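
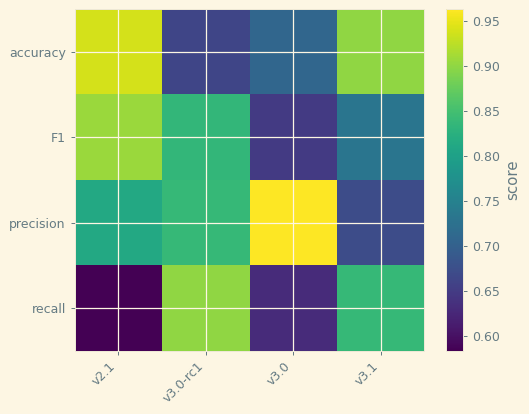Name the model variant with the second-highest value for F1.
Top 3 for F1: v2.1 ≈ 0.90, v3.0-rc1 ≈ 0.85, v3.1 ≈ 0.75.

v3.0-rc1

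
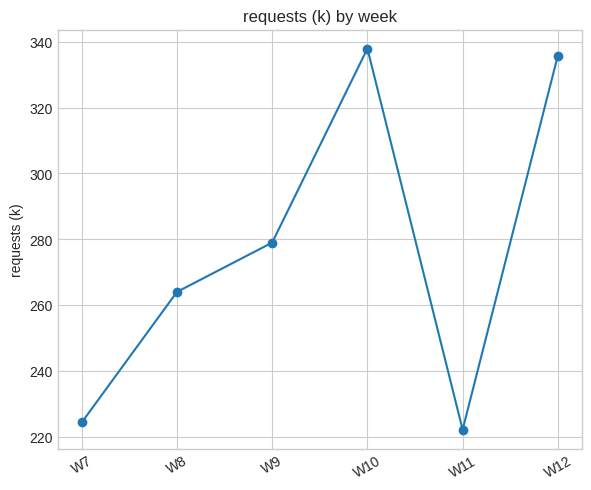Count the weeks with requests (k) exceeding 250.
4

Above 250: W8, W9, W10, W12.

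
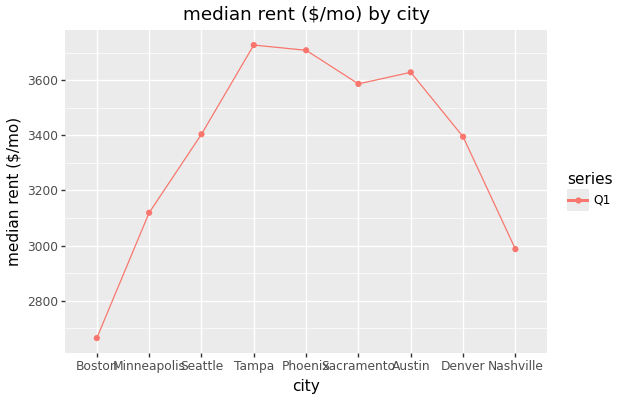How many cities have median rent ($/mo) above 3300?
6

Above 3300: Seattle, Tampa, Phoenix, Sacramento, Austin, Denver.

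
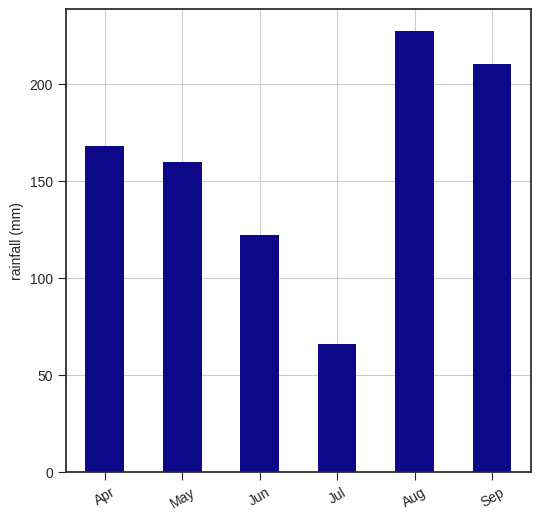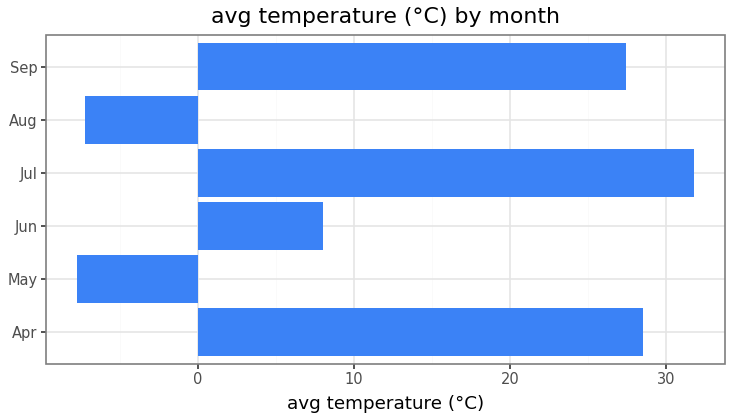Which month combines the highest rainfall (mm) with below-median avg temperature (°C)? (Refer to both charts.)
Chart 2 median avg temperature (°C) ≈ 20; below-median months: May, Jun, Aug. Among those, Aug has the highest rainfall (mm) (≈ 225).

Aug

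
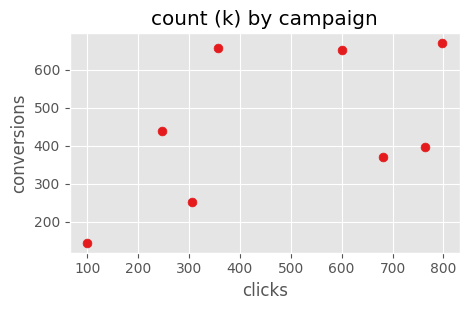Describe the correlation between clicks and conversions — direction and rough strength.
positive, moderate

Points are positively correlated; moderate (|r| ≈ 0.5).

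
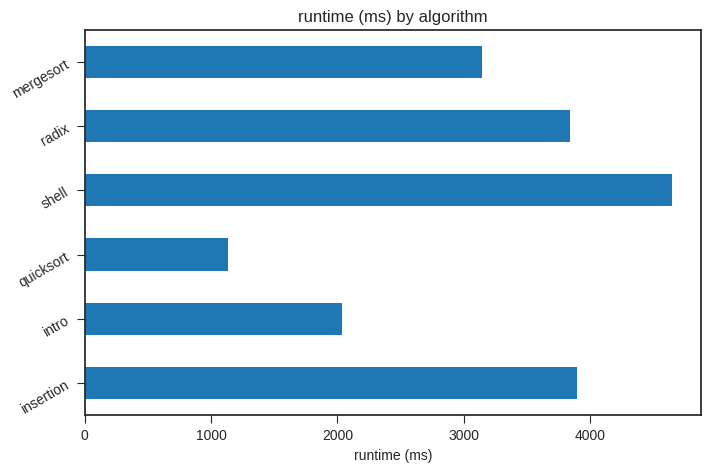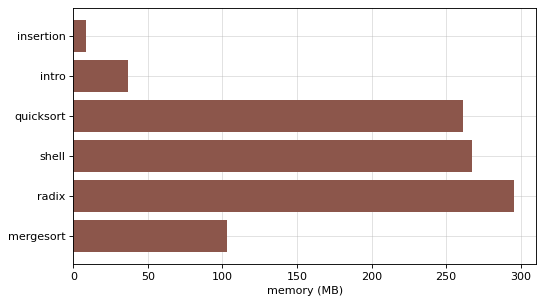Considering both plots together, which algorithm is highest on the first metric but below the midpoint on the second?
insertion

Chart 2 median memory (MB) ≈ 200; below-median algorithms: insertion, intro, mergesort. Among those, insertion has the highest runtime (ms) (≈ 4000).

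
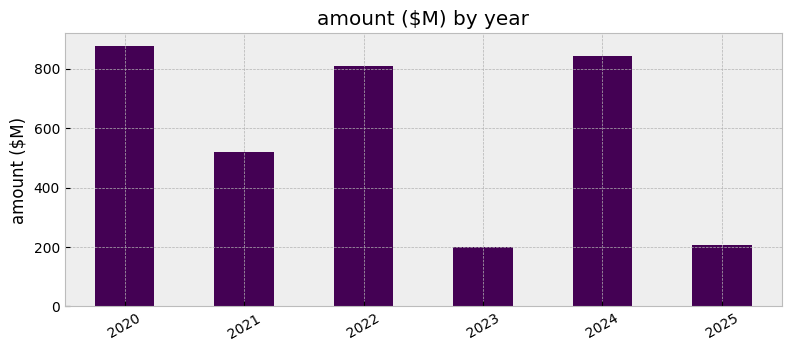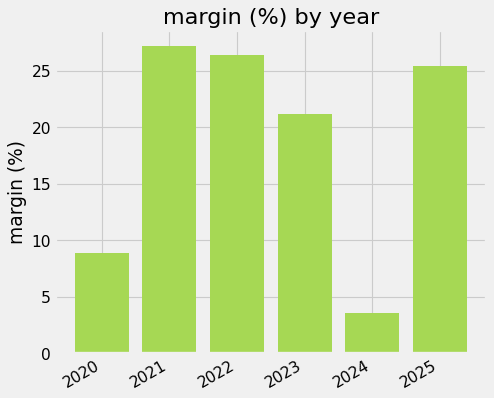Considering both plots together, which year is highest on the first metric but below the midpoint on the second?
2020

Chart 2 median margin (%) ≈ 25; below-median years: 2020, 2023, 2024. Among those, 2020 has the highest amount ($M) (≈ 900).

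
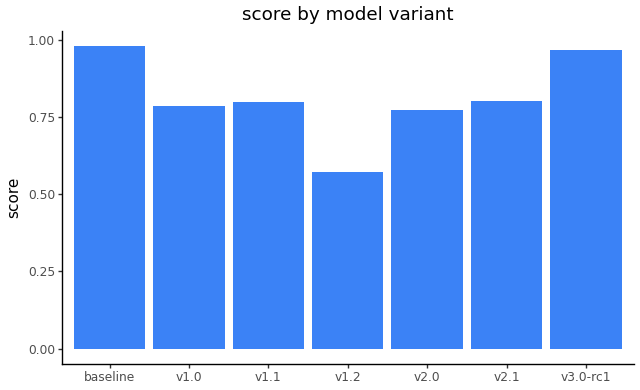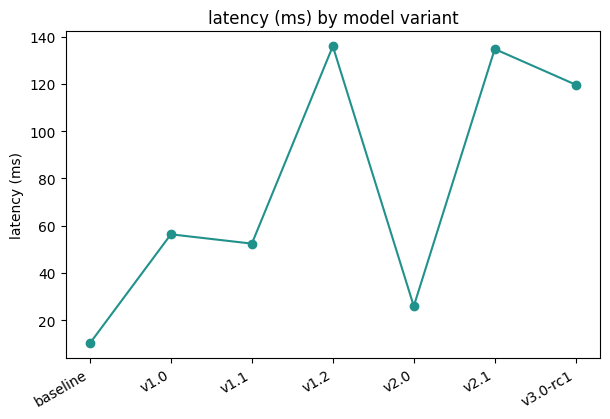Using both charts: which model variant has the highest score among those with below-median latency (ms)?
baseline

Chart 2 median latency (ms) ≈ 60; below-median model variants: baseline, v1.1, v2.0. Among those, baseline has the highest score (≈ 1).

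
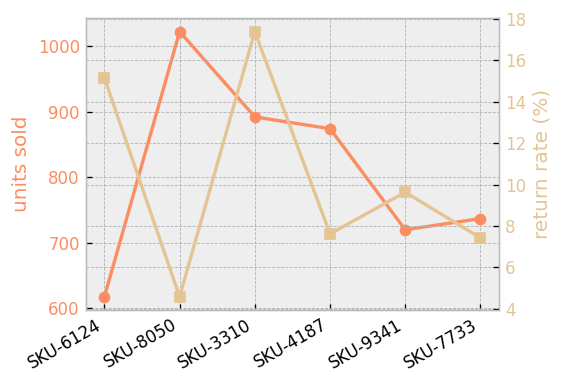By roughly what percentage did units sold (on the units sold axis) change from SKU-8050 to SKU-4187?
SKU-8050 ≈ 1000, SKU-4187 ≈ 850; (850 − 1000) / 1000 ≈ -15%.

≈ -15%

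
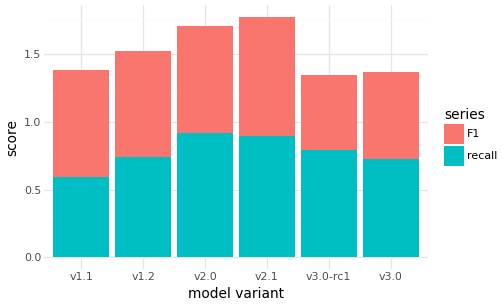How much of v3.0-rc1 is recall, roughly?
recall top ≈ 0.8, bottom ≈ 0.0; segment ≈ 0.8.

≈ 0.8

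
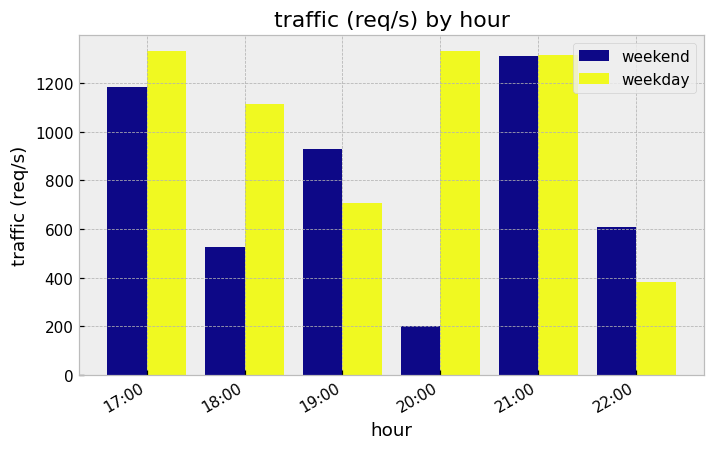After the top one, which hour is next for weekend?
Top 3 for weekend: 21:00 ≈ 1400, 17:00 ≈ 1200, 19:00 ≈ 1000.

17:00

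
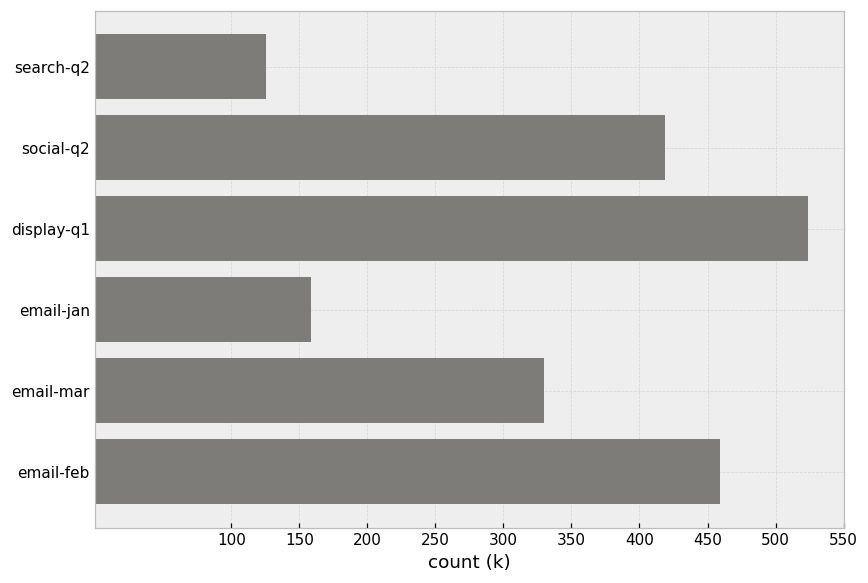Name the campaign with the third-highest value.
Top 4: display-q1 ≈ 500, email-feb ≈ 450, social-q2 ≈ 400, email-mar ≈ 350.

social-q2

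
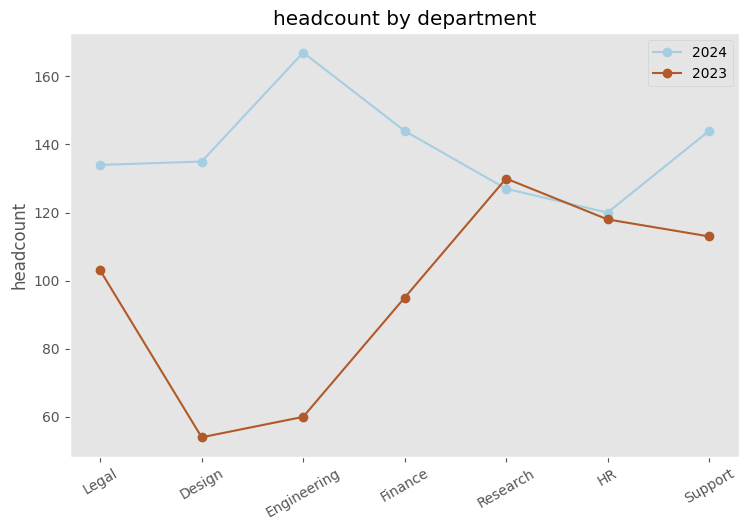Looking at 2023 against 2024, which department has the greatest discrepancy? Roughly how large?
Engineering, ≈ 110

Engineering: 2023 ≈ 60, 2024 ≈ 170 → gap ≈ 110. Next-largest (Design) is only ≈ 90.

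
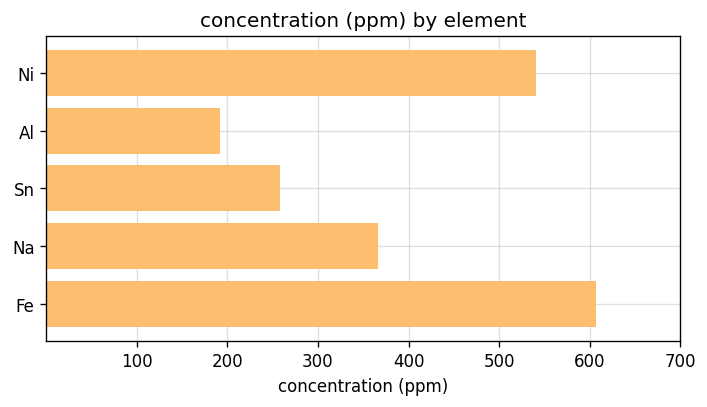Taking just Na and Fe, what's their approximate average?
(400 + 600) / 2 ≈ 500.

≈ 500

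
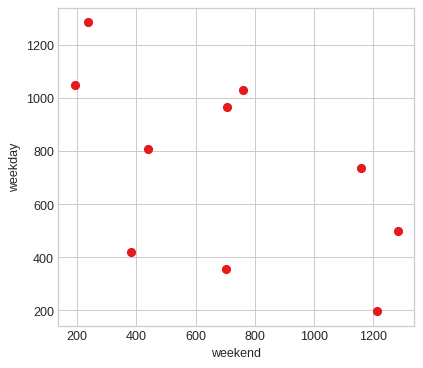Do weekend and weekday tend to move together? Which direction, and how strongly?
negative, moderate

Points are negatively correlated; moderate (|r| ≈ 0.6).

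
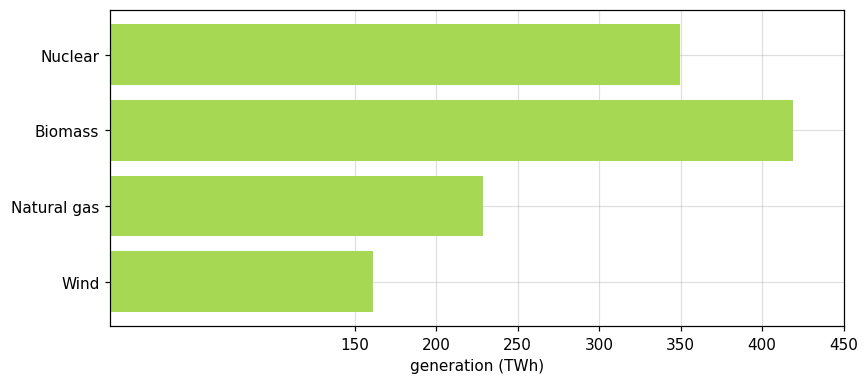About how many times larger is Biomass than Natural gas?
Biomass ≈ 400, Natural gas ≈ 250; 400/250 ≈ 1.6.

≈ 1.6×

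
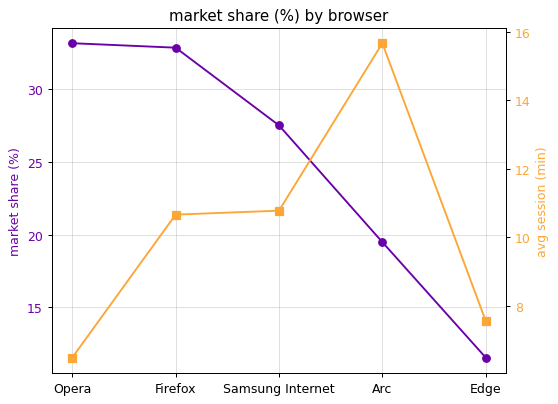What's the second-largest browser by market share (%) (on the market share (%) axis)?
Top 3 (on the market share (%) axis): Opera ≈ 34, Firefox ≈ 32, Samsung Internet ≈ 28.

Firefox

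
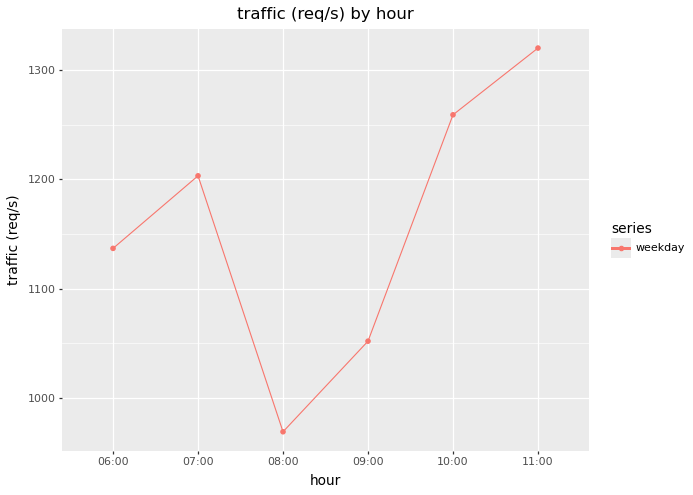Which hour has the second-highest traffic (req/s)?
10:00

Top 3: 11:00 ≈ 1300, 10:00 ≈ 1250, 07:00 ≈ 1200.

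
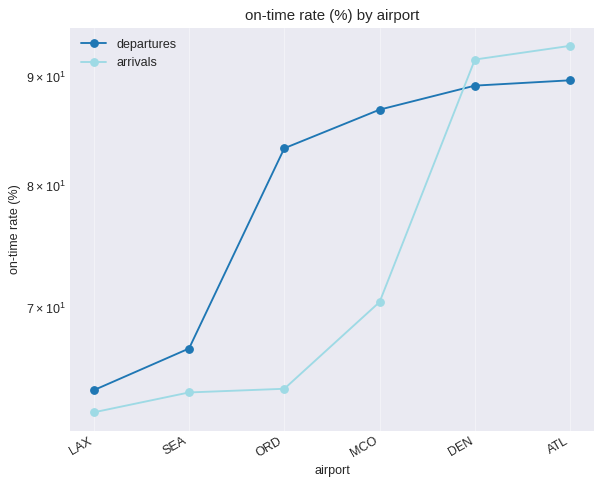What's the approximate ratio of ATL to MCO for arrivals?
ATL ≈ 95, MCO ≈ 70; 95/70 ≈ 1.36.

≈ 1.36×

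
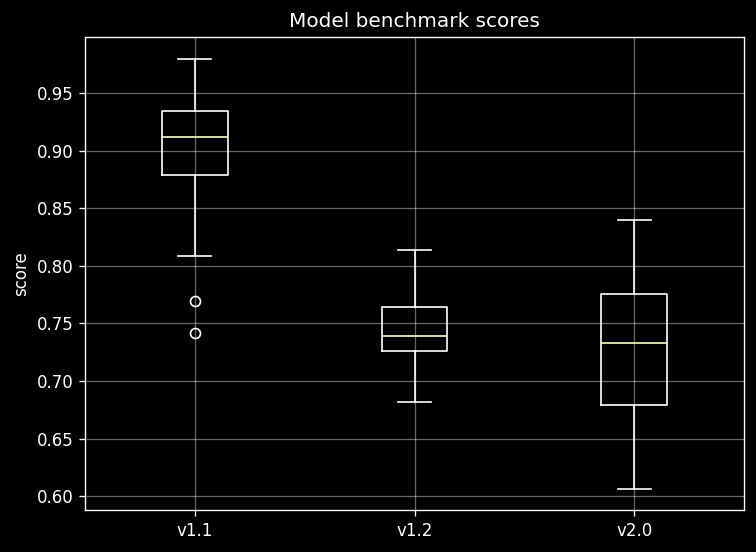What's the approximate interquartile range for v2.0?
Q3 ≈ 0.78, Q1 ≈ 0.68; IQR ≈ 0.10.

≈ 0.10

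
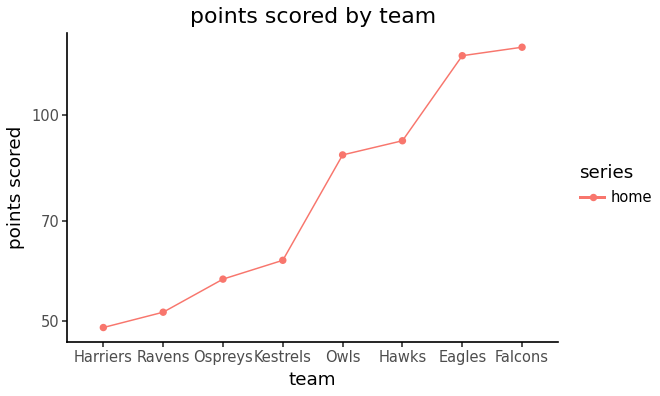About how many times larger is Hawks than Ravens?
Hawks ≈ 90, Ravens ≈ 50; 90/50 ≈ 1.8.

≈ 1.8×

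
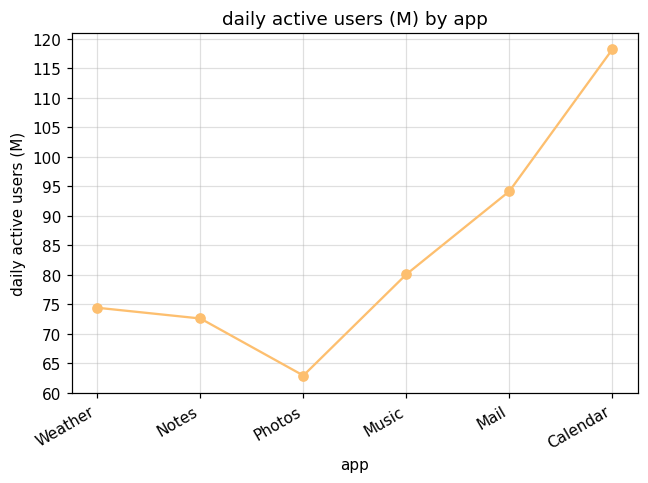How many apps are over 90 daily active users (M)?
Above 90: Mail, Calendar.

2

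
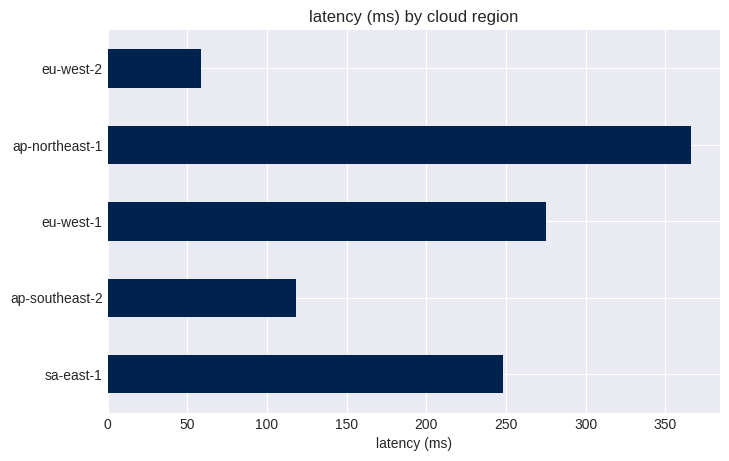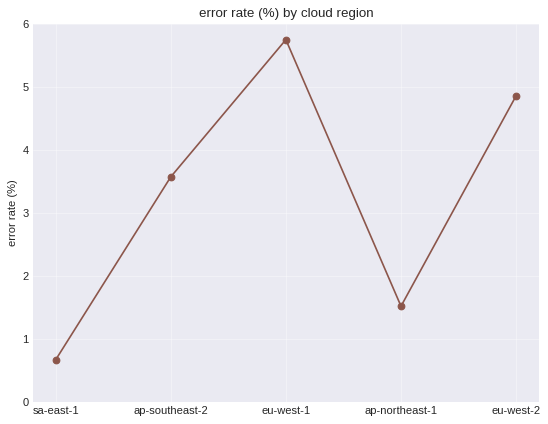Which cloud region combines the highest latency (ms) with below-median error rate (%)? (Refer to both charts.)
ap-northeast-1

Chart 2 median error rate (%) ≈ 4; below-median cloud regions: sa-east-1, ap-northeast-1. Among those, ap-northeast-1 has the highest latency (ms) (≈ 350).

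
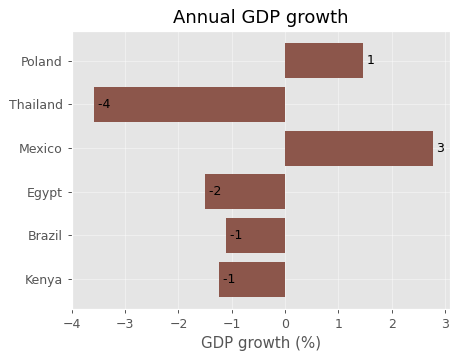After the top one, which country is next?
Poland

Top 3: Mexico ≈ 3, Poland ≈ 1, Brazil ≈ -1.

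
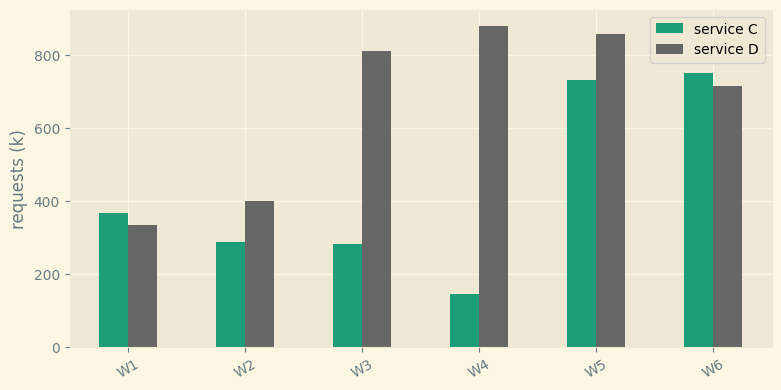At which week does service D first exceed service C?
W1: service D ≈ 300 vs service C ≈ 400 (not yet); W2: service D ≈ 400 vs service C ≈ 300 (first crossover).

W2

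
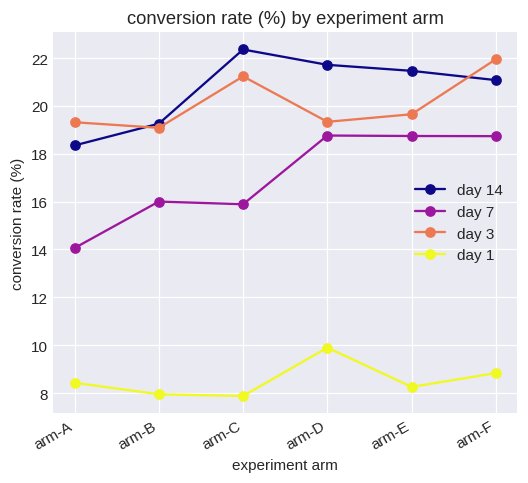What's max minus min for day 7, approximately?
≈ 4

Max arm-D ≈ 18, min arm-A ≈ 14; range ≈ 4.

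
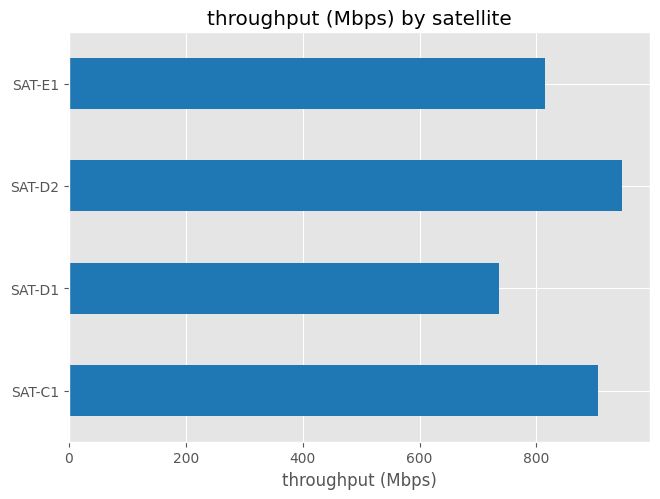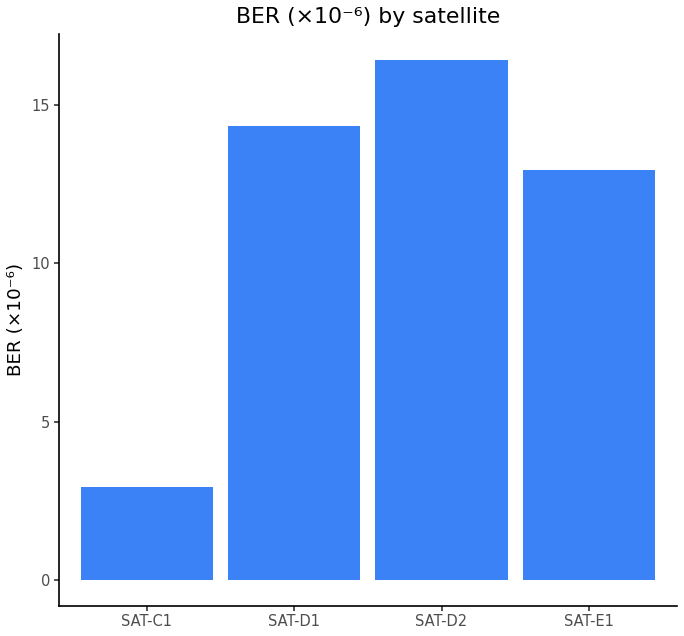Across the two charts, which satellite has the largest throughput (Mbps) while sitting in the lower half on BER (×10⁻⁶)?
SAT-C1

Chart 2 median BER (×10⁻⁶) ≈ 14; below-median satellites: SAT-C1, SAT-E1. Among those, SAT-C1 has the highest throughput (Mbps) (≈ 900).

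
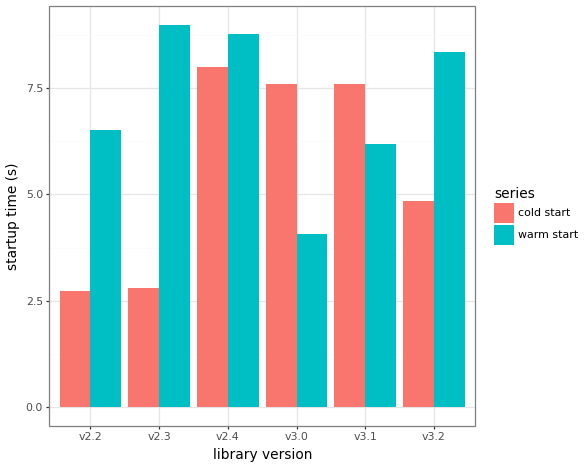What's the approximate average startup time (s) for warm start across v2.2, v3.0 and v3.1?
≈ 6

(7 + 4 + 6) / 3 ≈ 6.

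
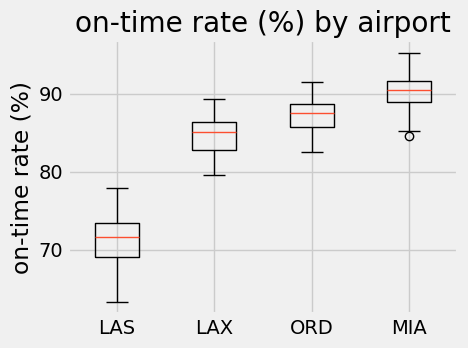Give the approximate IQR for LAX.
Q3 ≈ 86, Q1 ≈ 82; IQR ≈ 4.

≈ 4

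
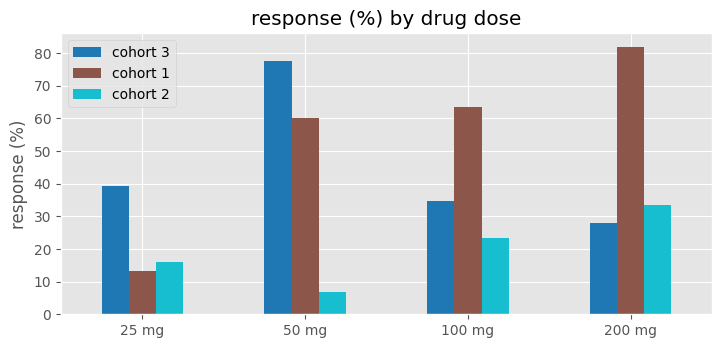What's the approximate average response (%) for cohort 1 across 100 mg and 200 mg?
≈ 70

(60 + 80) / 2 ≈ 70.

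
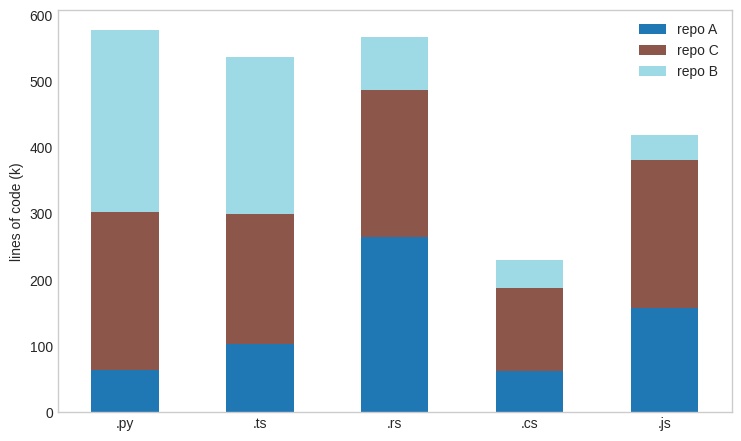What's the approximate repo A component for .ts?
≈ 100

repo A top ≈ 100, bottom ≈ 0; segment ≈ 100.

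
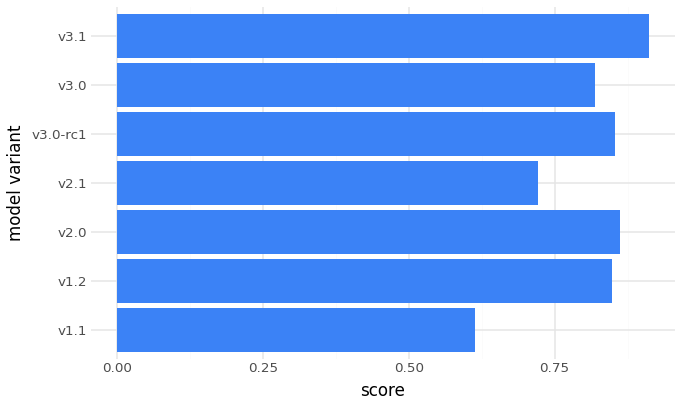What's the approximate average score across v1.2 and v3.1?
≈ 0.85

(0.8 + 0.9) / 2 ≈ 0.85.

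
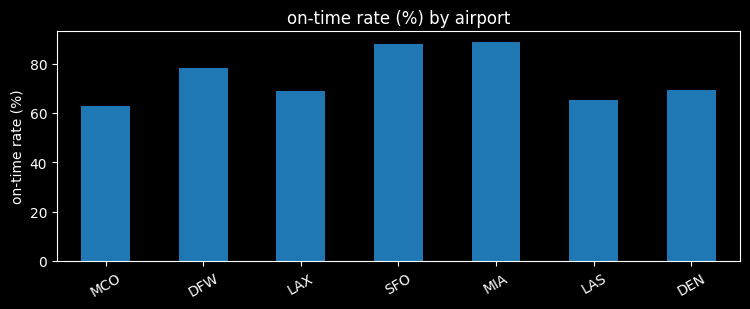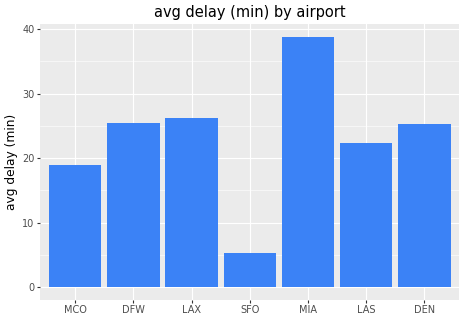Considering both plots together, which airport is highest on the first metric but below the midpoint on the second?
Chart 2 median avg delay (min) ≈ 25; below-median airports: MCO, SFO, LAS. Among those, SFO has the highest on-time rate (%) (≈ 90).

SFO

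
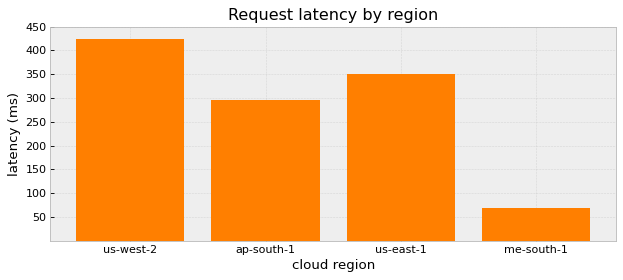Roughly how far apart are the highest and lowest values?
Max us-west-2 ≈ 400, min me-south-1 ≈ 50; range ≈ 350.

≈ 350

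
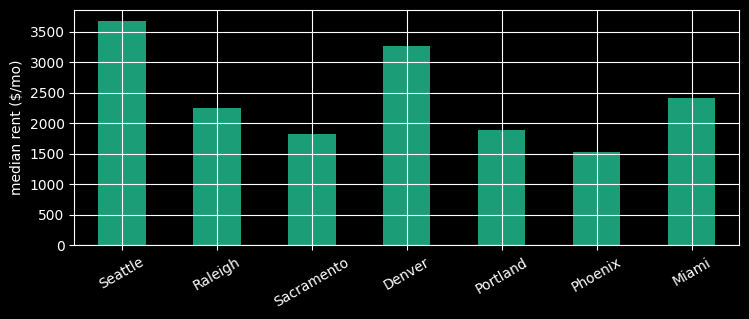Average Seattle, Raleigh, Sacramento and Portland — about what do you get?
≈ 2500

(3500 + 2500 + 2000 + 2000) / 4 ≈ 2500.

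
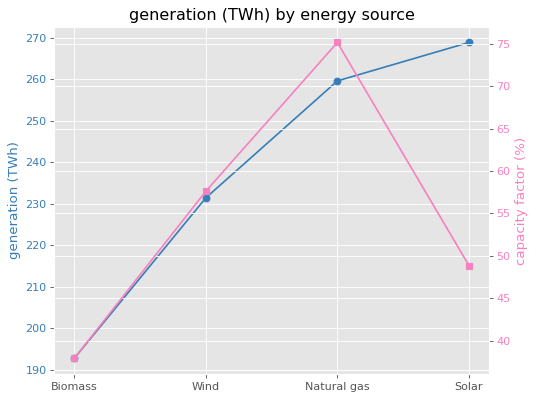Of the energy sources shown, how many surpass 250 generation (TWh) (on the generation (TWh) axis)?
2

Above 250: Natural gas, Solar.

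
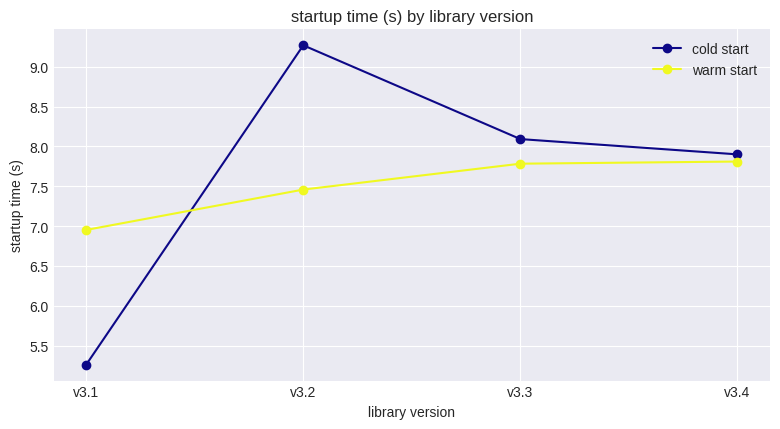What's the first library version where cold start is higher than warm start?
v3.1: cold start ≈ 5.5 vs warm start ≈ 7.0 (not yet); v3.2: cold start ≈ 9.5 vs warm start ≈ 7.5 (first crossover).

v3.2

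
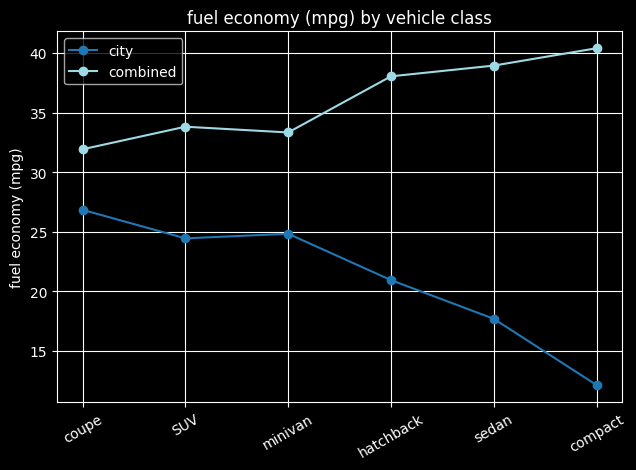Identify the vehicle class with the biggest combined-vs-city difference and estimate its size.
compact: combined ≈ 40, city ≈ 10 → gap ≈ 30. Next-largest (sedan) is only ≈ 20.

compact, ≈ 30 mpg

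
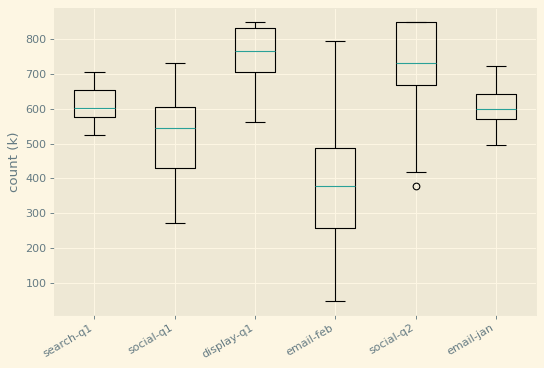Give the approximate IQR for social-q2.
≈ 200

Q3 ≈ 850, Q1 ≈ 650; IQR ≈ 200.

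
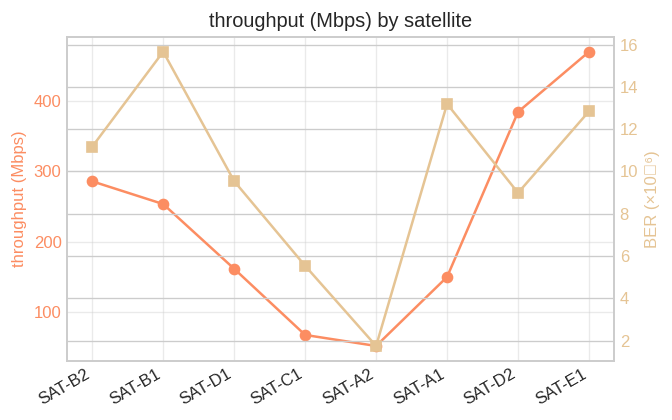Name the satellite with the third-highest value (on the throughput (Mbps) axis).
Top 4 (on the throughput (Mbps) axis): SAT-E1 ≈ 450, SAT-D2 ≈ 400, SAT-B2 ≈ 300, SAT-B1 ≈ 250.

SAT-B2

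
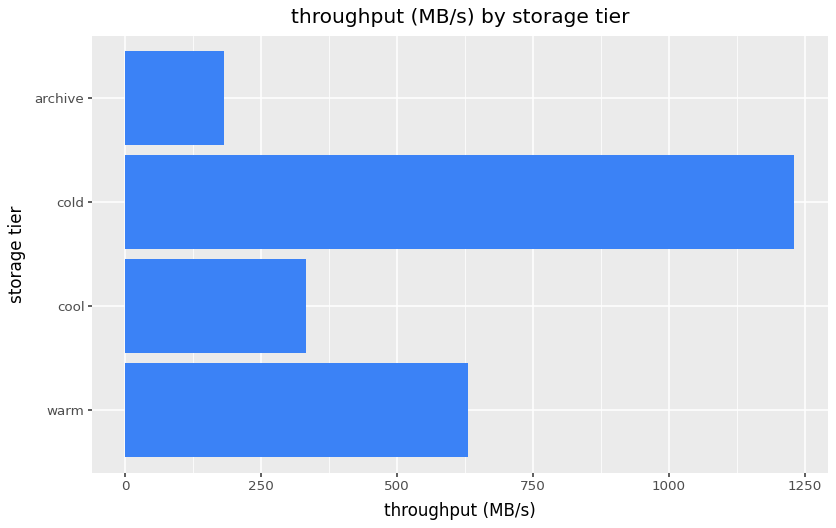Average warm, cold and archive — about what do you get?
≈ 667

(600 + 1200 + 200) / 3 ≈ 667.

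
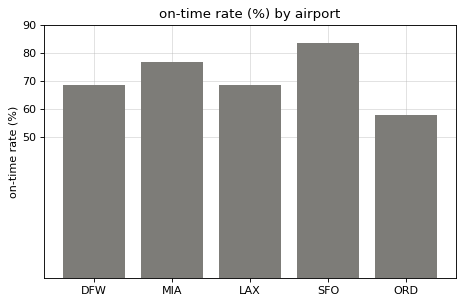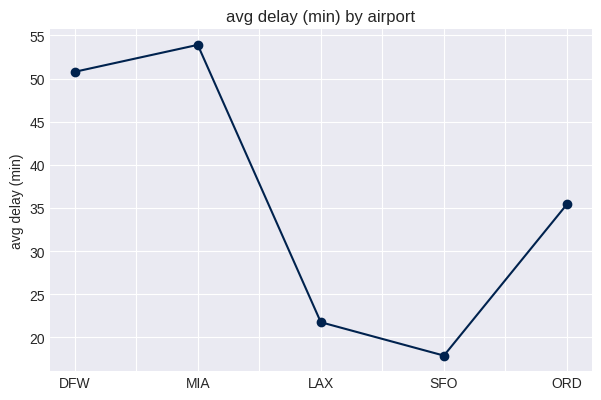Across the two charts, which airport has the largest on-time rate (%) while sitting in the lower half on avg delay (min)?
Chart 2 median avg delay (min) ≈ 35; below-median airports: LAX, SFO. Among those, SFO has the highest on-time rate (%) (≈ 80).

SFO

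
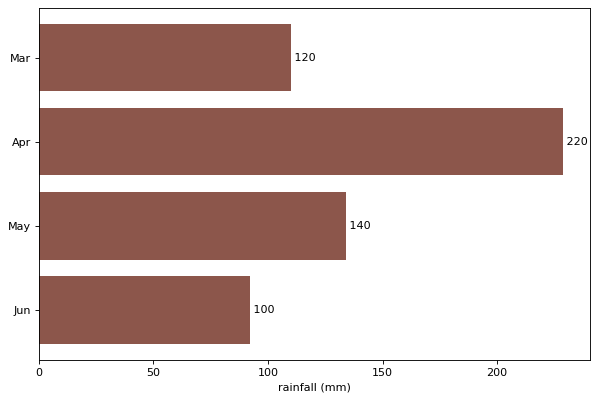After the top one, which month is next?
May

Top 3: Apr ≈ 220, May ≈ 140, Mar ≈ 120.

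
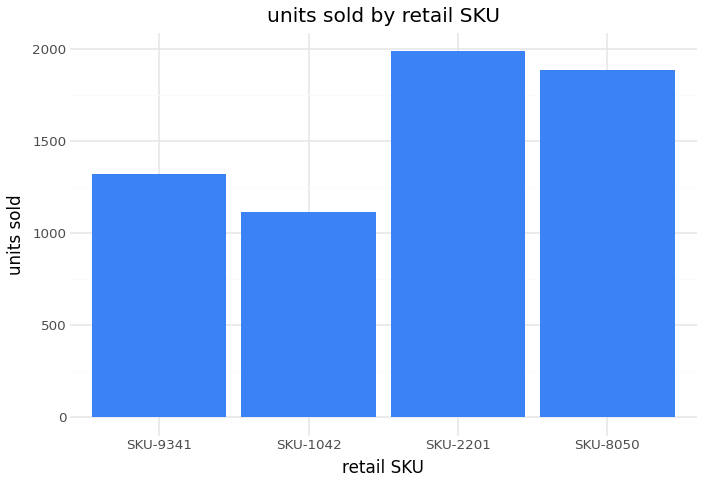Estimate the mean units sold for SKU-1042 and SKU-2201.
≈ 1600

(1200 + 2000) / 2 ≈ 1600.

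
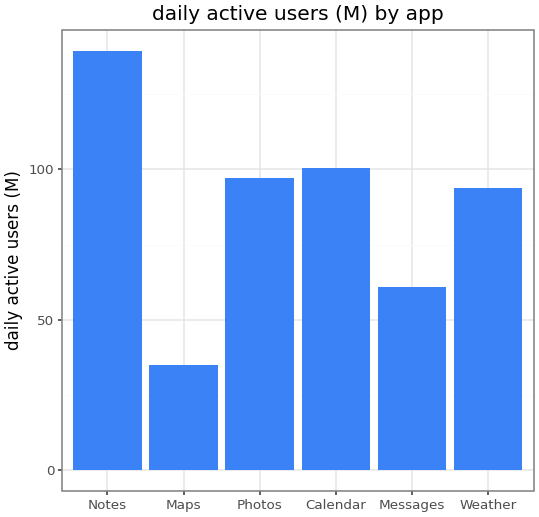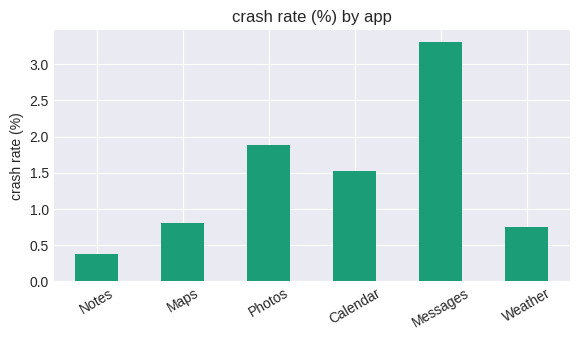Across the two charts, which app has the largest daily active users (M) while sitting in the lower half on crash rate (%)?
Notes

Chart 2 median crash rate (%) ≈ 1; below-median apps: Notes, Maps, Weather. Among those, Notes has the highest daily active users (M) (≈ 140).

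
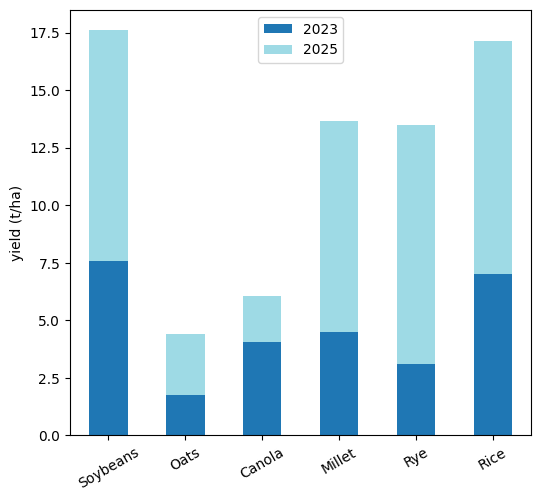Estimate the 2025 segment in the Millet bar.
2025 top ≈ 14, bottom ≈ 4; segment ≈ 10.

≈ 10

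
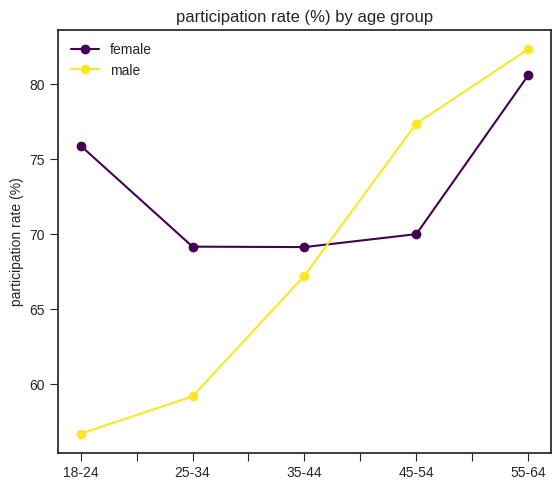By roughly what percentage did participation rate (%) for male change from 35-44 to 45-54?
≈ +15.4%

35-44 ≈ 65, 45-54 ≈ 75; (75 − 65) / 65 ≈ +15.4%.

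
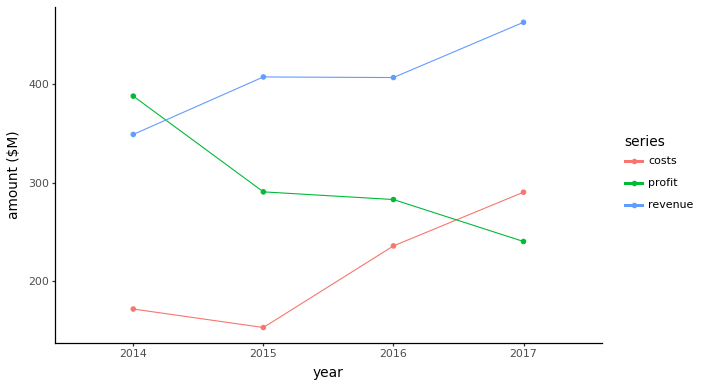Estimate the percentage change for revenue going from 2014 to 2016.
≈ +14.3%

2014 ≈ 350, 2016 ≈ 400; (400 − 350) / 350 ≈ +14.3%.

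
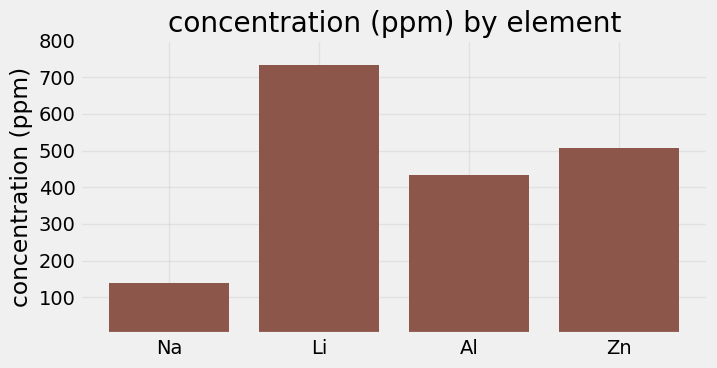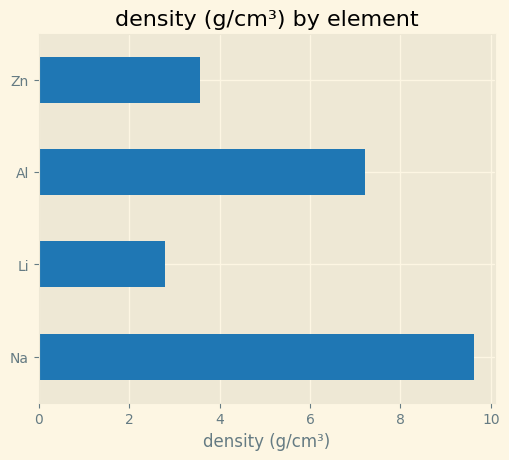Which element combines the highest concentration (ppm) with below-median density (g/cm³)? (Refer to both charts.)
Li

Chart 2 median density (g/cm³) ≈ 5; below-median elements: Li, Zn. Among those, Li has the highest concentration (ppm) (≈ 700).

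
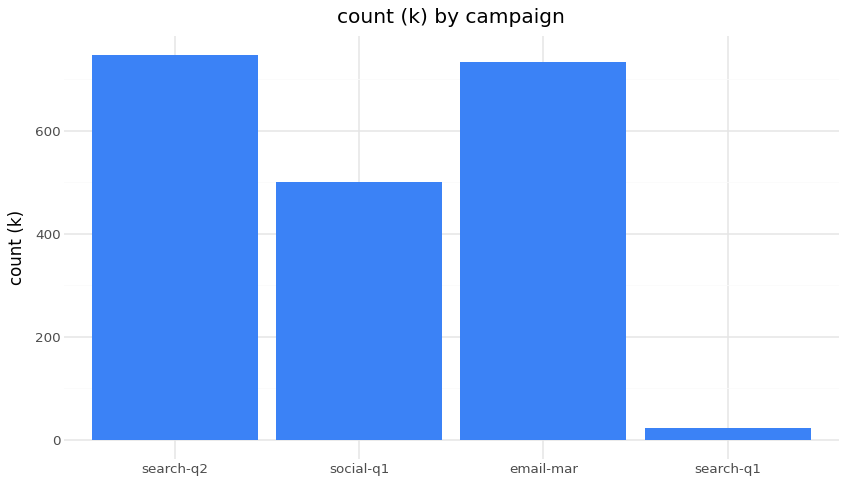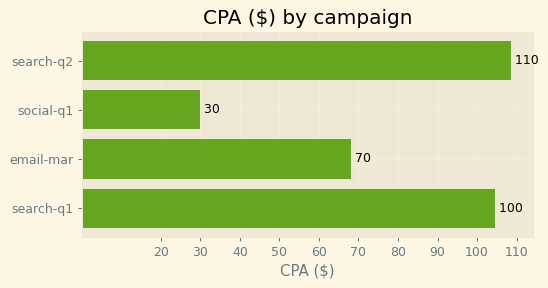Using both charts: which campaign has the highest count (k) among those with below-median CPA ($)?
email-mar

Chart 2 median CPA ($) ≈ 90; below-median campaigns: social-q1, email-mar. Among those, email-mar has the highest count (k) (≈ 700).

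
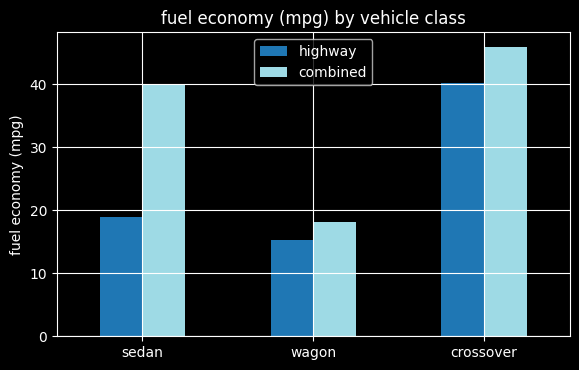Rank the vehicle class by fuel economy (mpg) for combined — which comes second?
Top 3 for combined: crossover ≈ 45, sedan ≈ 40, wagon ≈ 20.

sedan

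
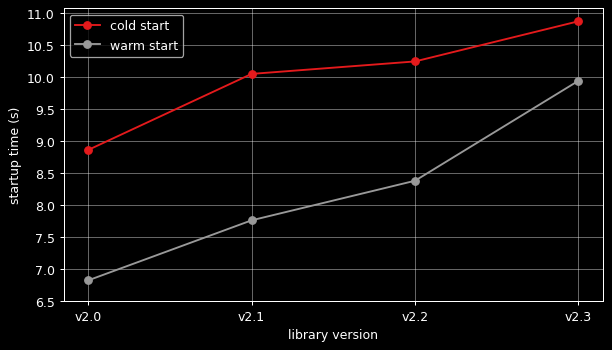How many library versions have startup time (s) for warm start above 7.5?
3

Above 7.5: v2.1, v2.2, v2.3.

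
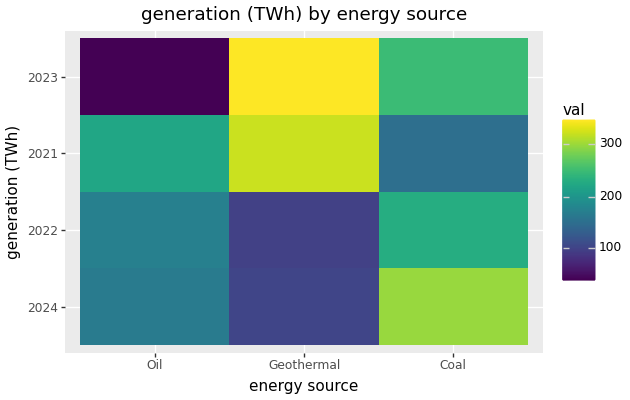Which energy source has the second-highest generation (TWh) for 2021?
Top 3 for 2021: Geothermal ≈ 300, Oil ≈ 200, Coal ≈ 150.

Oil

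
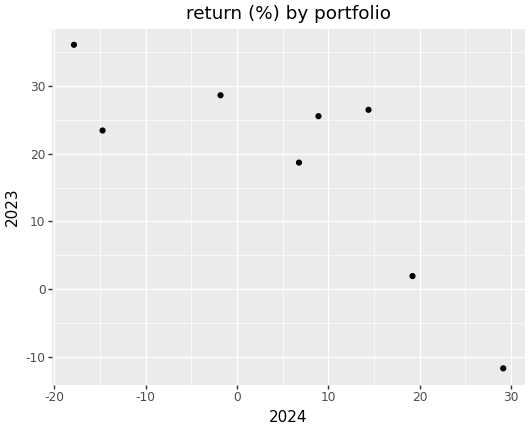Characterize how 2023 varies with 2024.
Points are negatively correlated; strong (|r| ≈ 0.8).

negative, strong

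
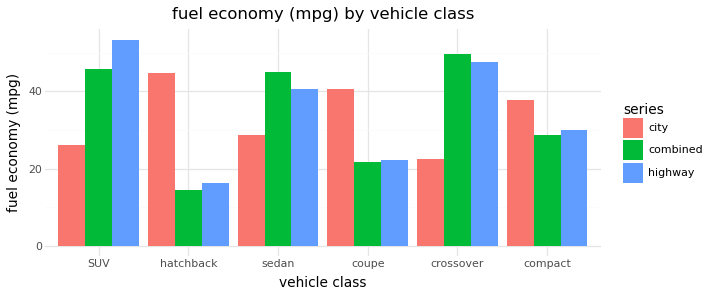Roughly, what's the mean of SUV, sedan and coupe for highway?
(55 + 40 + 20) / 3 ≈ 38.

≈ 38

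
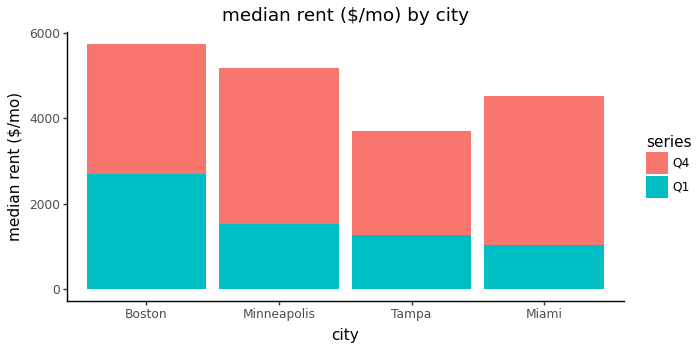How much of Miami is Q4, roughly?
≈ 3500

Q4 top ≈ 4500, bottom ≈ 1000; segment ≈ 3500.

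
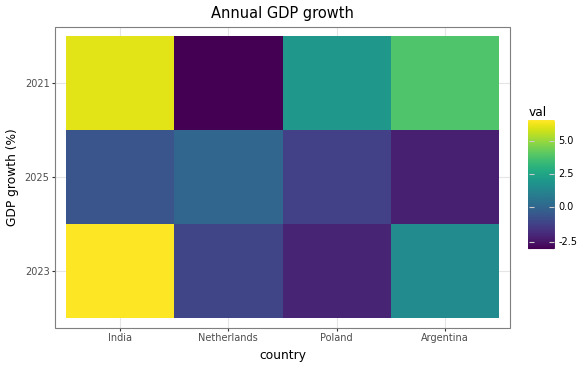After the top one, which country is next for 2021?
Top 3 for 2021: India ≈ 6, Argentina ≈ 4, Poland ≈ 2.

Argentina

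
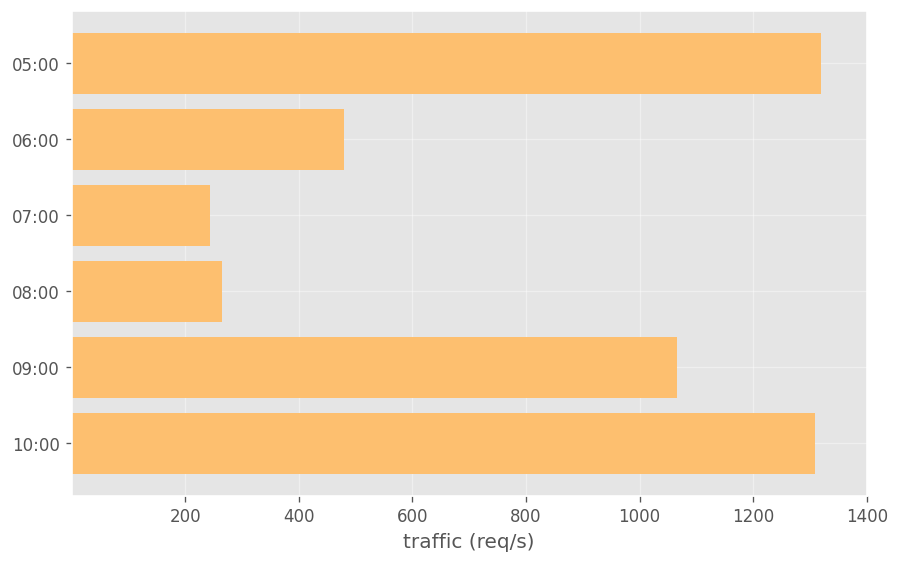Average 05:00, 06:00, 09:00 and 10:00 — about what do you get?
≈ 1050

(1400 + 400 + 1000 + 1400) / 4 ≈ 1050.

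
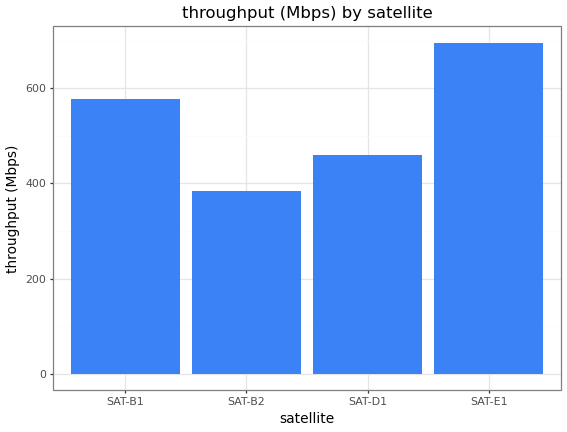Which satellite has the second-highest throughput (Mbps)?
SAT-B1

Top 3: SAT-E1 ≈ 700, SAT-B1 ≈ 600, SAT-D1 ≈ 500.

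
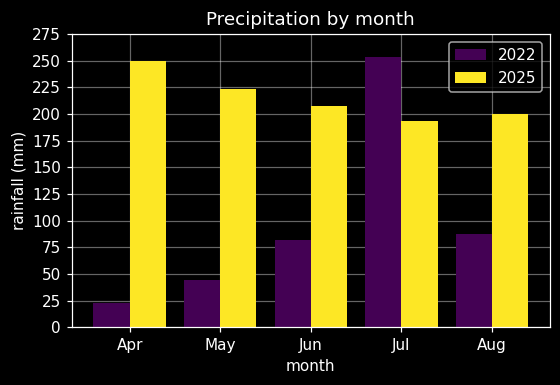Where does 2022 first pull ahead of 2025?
Jul

Jun: 2022 ≈ 75 vs 2025 ≈ 200 (not yet); Jul: 2022 ≈ 250 vs 2025 ≈ 200 (first crossover).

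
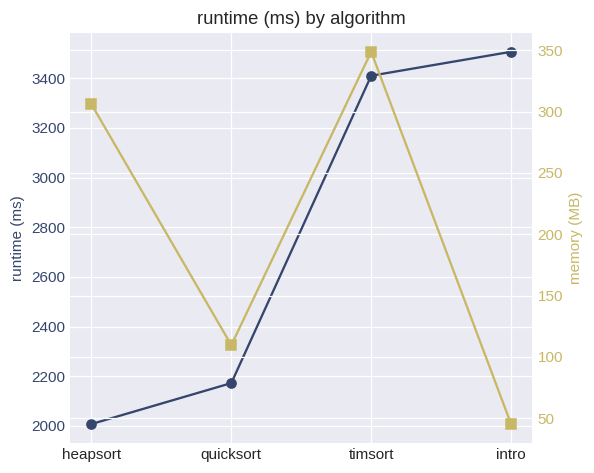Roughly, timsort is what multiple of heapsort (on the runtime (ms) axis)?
timsort ≈ 3400, heapsort ≈ 2000; 3400/2000 ≈ 1.7.

≈ 1.7×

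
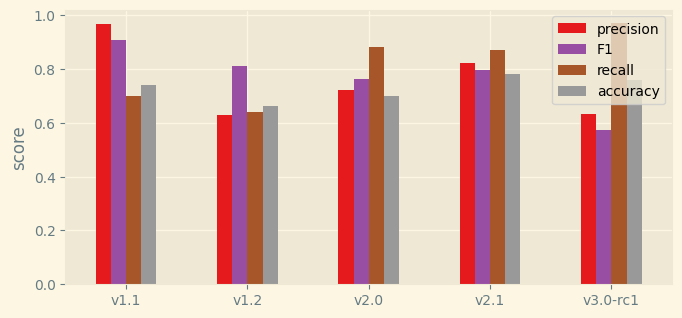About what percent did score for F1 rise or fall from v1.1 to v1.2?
v1.1 ≈ 0.9, v1.2 ≈ 0.8; (0.8 − 0.9) / 0.9 ≈ -11.1%.

≈ -11.1%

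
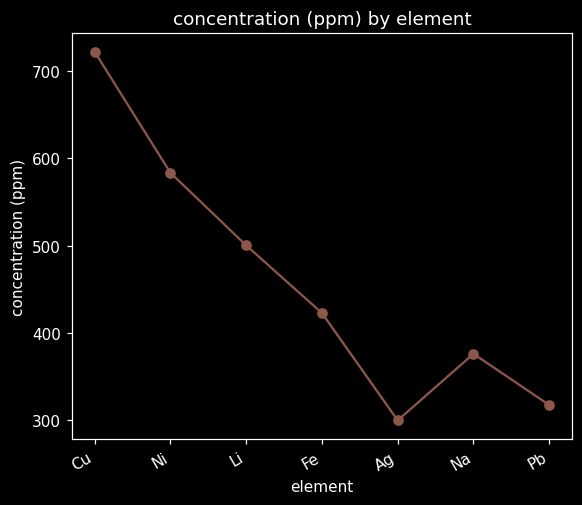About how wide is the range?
Max Cu ≈ 700, min Ag ≈ 300; range ≈ 400.

≈ 400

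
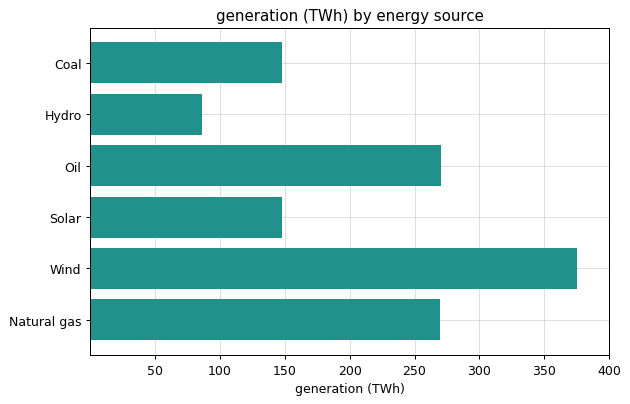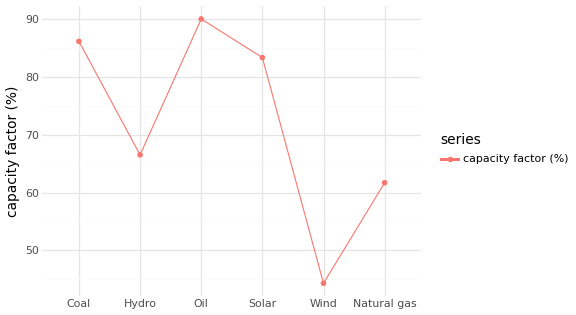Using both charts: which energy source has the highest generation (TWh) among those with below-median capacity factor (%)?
Chart 2 median capacity factor (%) ≈ 70; below-median energy sources: Hydro, Wind, Natural gas. Among those, Wind has the highest generation (TWh) (≈ 400).

Wind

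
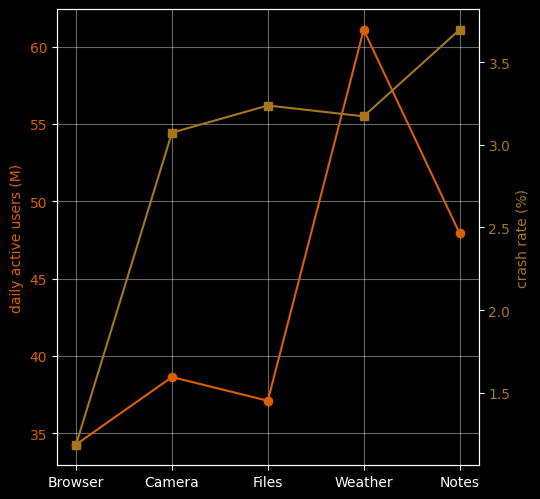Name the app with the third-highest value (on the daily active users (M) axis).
Top 4 (on the daily active users (M) axis): Weather ≈ 60, Notes ≈ 50, Camera ≈ 40, Files ≈ 35.

Camera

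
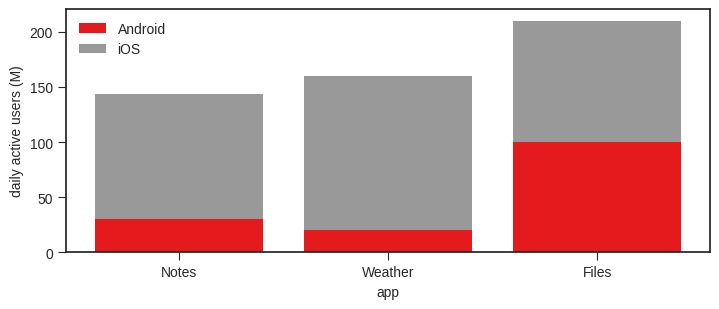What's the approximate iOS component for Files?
iOS top ≈ 220, bottom ≈ 100; segment ≈ 120.

≈ 120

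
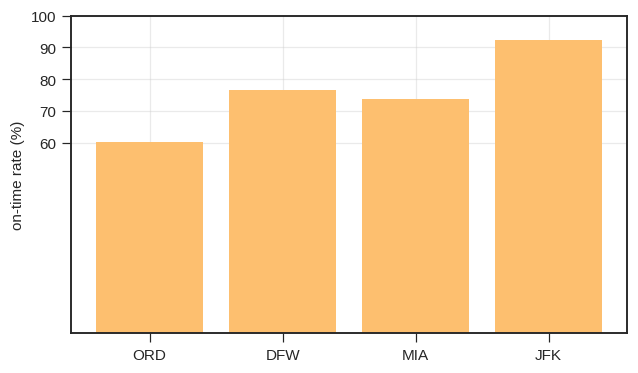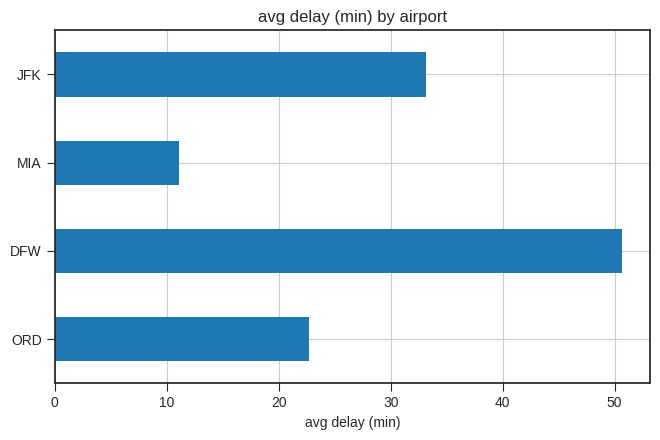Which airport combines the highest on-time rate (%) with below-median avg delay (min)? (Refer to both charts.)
MIA

Chart 2 median avg delay (min) ≈ 30; below-median airports: ORD, MIA. Among those, MIA has the highest on-time rate (%) (≈ 70).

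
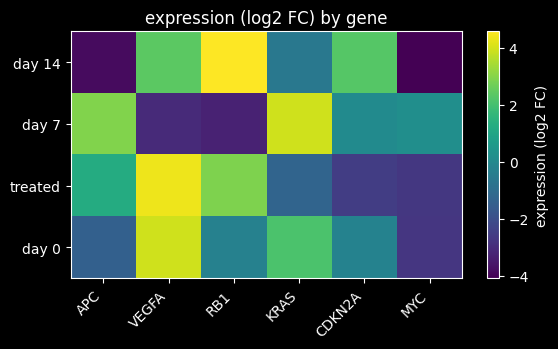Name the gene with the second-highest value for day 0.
KRAS

Top 3 for day 0: VEGFA ≈ 4, KRAS ≈ 2, CDKN2A ≈ 0.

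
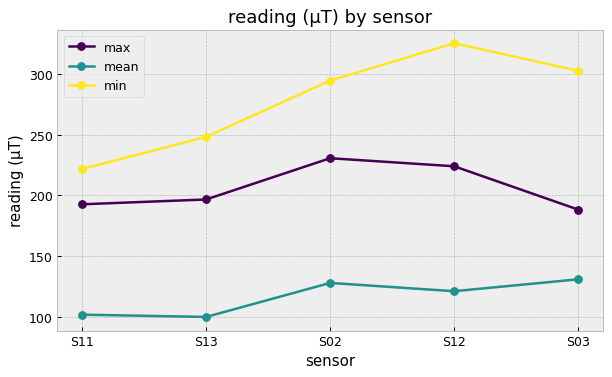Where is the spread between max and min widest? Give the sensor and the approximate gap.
S03, ≈ 120 µT

S03: max ≈ 180, min ≈ 300 → gap ≈ 120. Next-largest (S12) is only ≈ 100.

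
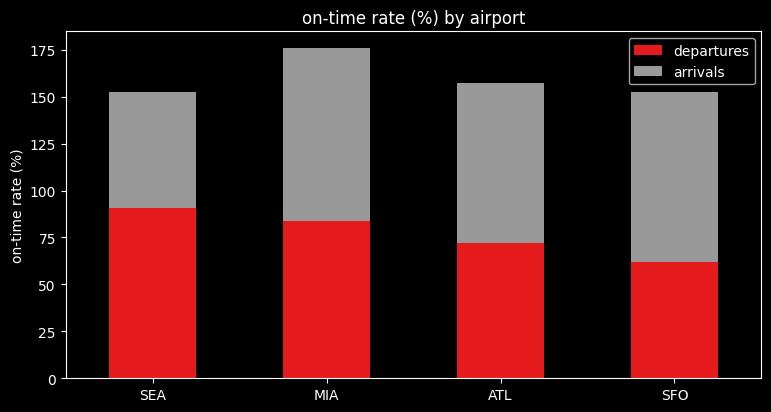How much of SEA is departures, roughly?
departures top ≈ 100, bottom ≈ 0; segment ≈ 100.

≈ 100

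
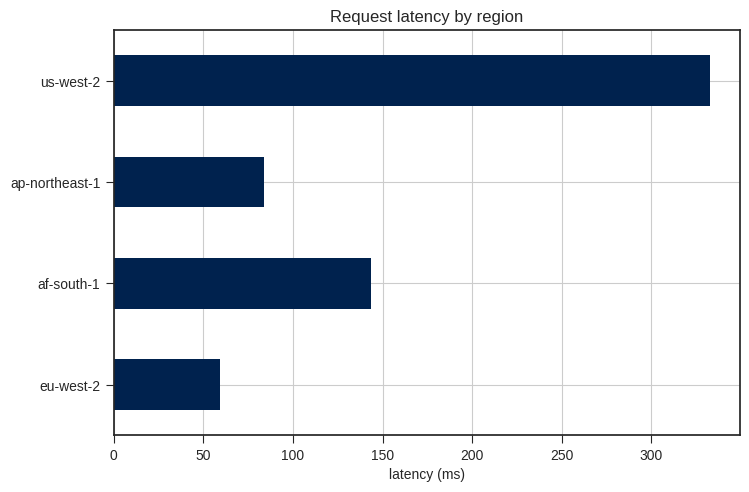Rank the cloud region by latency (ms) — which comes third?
Top 4: us-west-2 ≈ 350, af-south-1 ≈ 150, ap-northeast-1 ≈ 100, eu-west-2 ≈ 50.

ap-northeast-1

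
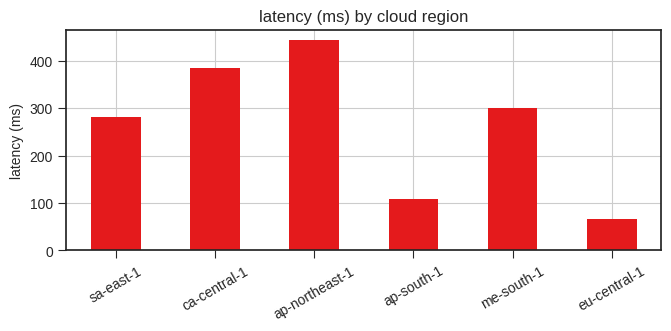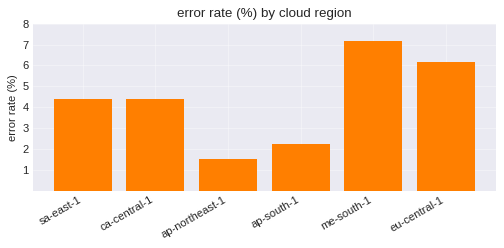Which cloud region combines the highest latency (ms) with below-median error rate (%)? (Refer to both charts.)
Chart 2 median error rate (%) ≈ 4; below-median cloud regions: ca-central-1, ap-northeast-1, ap-south-1. Among those, ap-northeast-1 has the highest latency (ms) (≈ 450).

ap-northeast-1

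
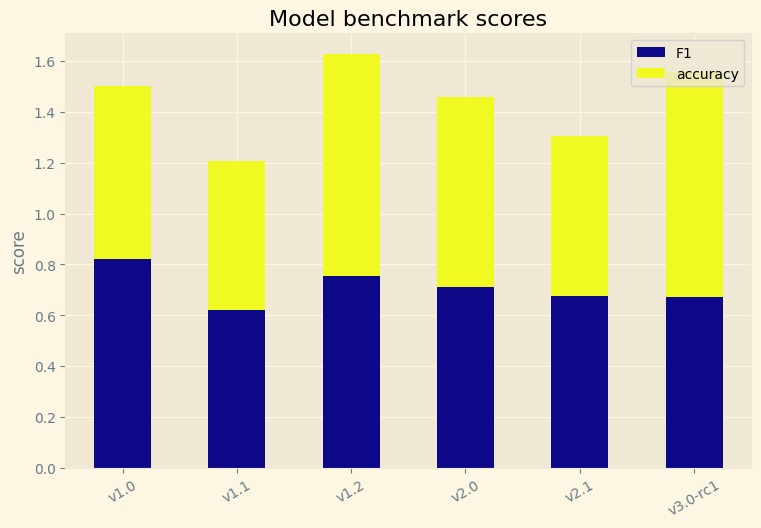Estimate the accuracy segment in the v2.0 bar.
accuracy top ≈ 1.4, bottom ≈ 0.8; segment ≈ 0.6.

≈ 0.6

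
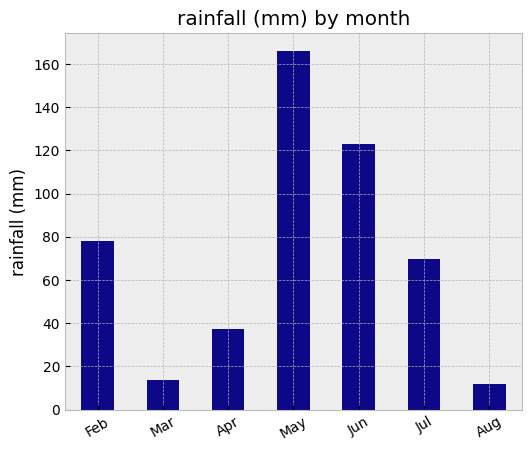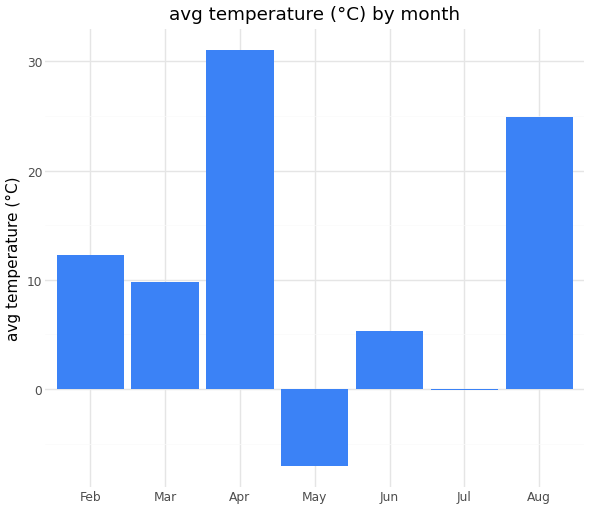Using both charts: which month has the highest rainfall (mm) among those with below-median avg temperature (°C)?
May

Chart 2 median avg temperature (°C) ≈ 10; below-median months: May, Jun, Jul. Among those, May has the highest rainfall (mm) (≈ 160).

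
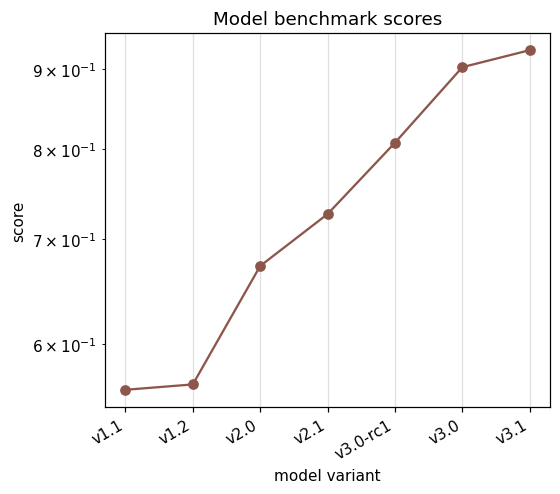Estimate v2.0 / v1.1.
≈ 1.18×

v2.0 ≈ 0.65, v1.1 ≈ 0.55; 0.65/0.55 ≈ 1.18.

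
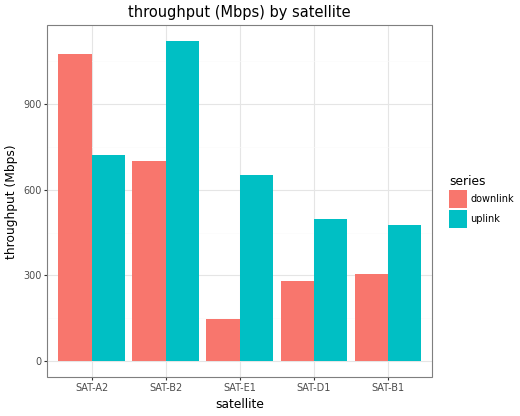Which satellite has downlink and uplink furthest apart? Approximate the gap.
SAT-E1, ≈ 600 Mbps

SAT-E1: downlink ≈ 100, uplink ≈ 700 → gap ≈ 600. Next-largest (SAT-B2) is only ≈ 400.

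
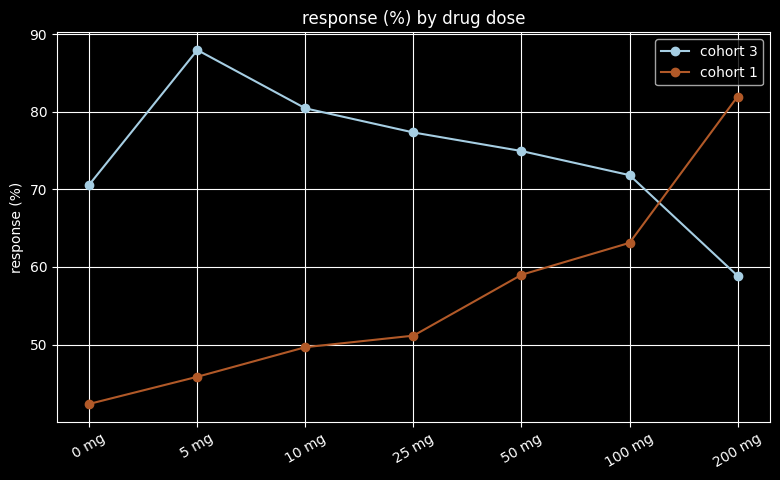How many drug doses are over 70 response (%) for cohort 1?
Above 70: 200 mg.

1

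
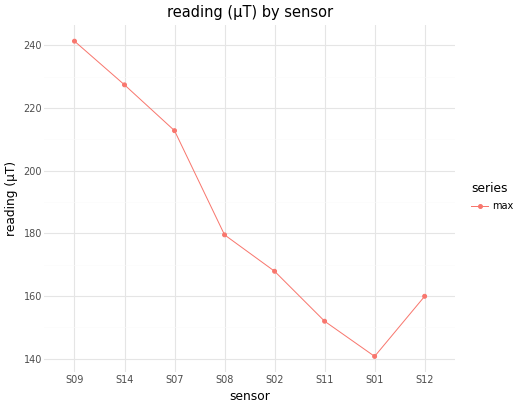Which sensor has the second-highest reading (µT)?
S14

Top 3: S09 ≈ 240, S14 ≈ 230, S07 ≈ 210.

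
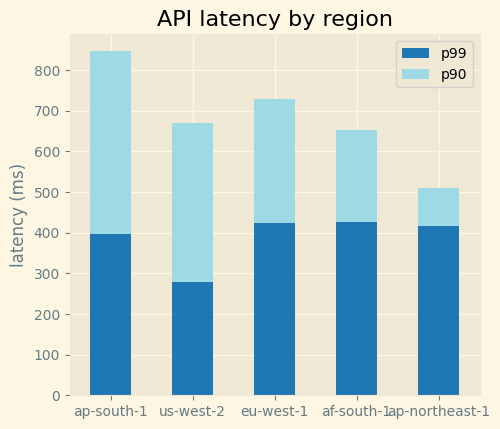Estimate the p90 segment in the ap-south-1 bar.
≈ 400

p90 top ≈ 800, bottom ≈ 400; segment ≈ 400.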